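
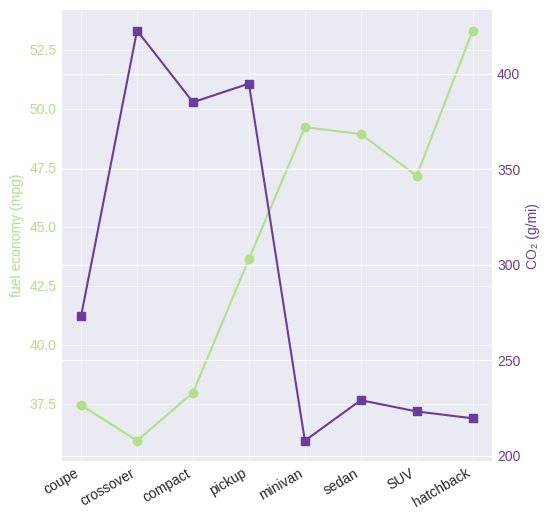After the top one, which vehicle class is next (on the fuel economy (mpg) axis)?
Top 3 (on the fuel economy (mpg) axis): hatchback ≈ 54, minivan ≈ 50, sedan ≈ 48.

minivan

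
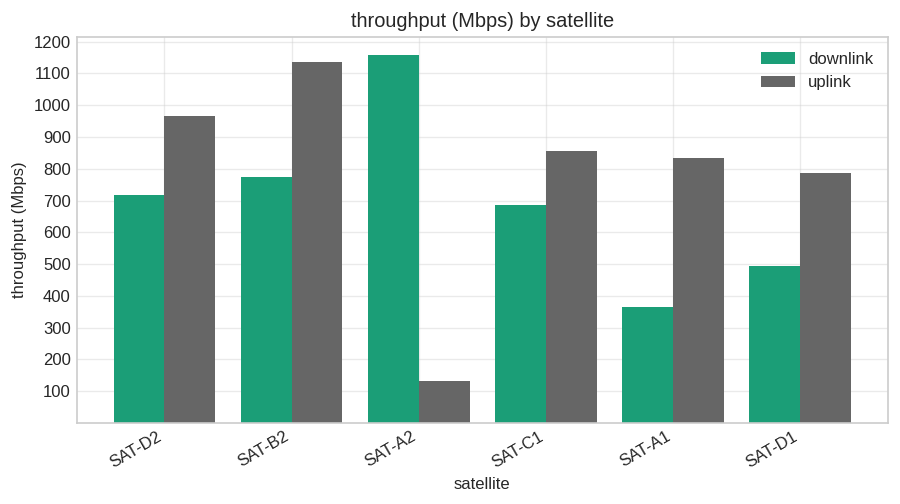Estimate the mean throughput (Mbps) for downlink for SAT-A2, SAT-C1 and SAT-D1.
≈ 800

(1200 + 700 + 500) / 3 ≈ 800.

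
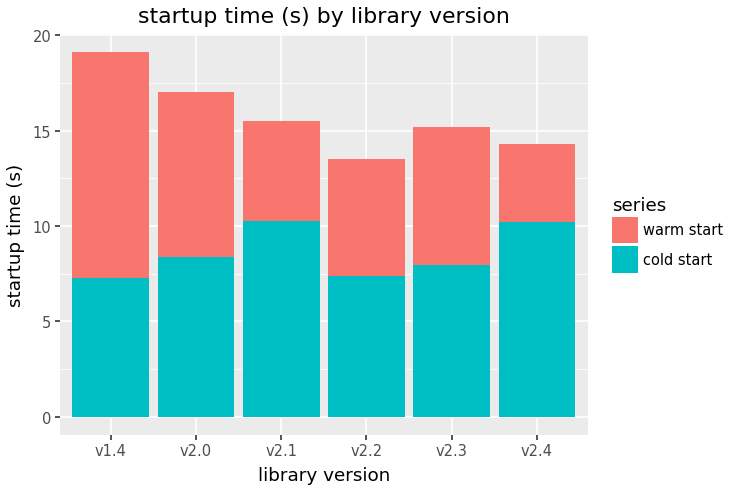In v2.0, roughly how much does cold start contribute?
cold start top ≈ 8, bottom ≈ 0; segment ≈ 8.

≈ 8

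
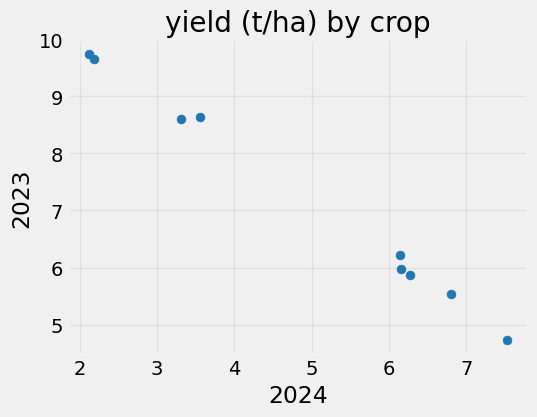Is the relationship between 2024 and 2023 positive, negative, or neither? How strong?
negative, strong

Points are negatively correlated; strong (|r| ≈ 1.0).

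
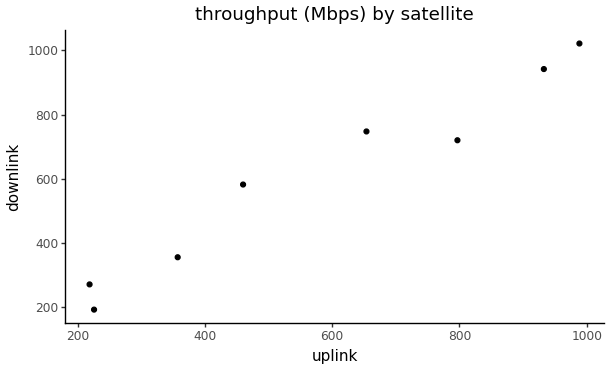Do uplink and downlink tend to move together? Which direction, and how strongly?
Points are positively correlated; strong (|r| ≈ 1.0).

positive, strong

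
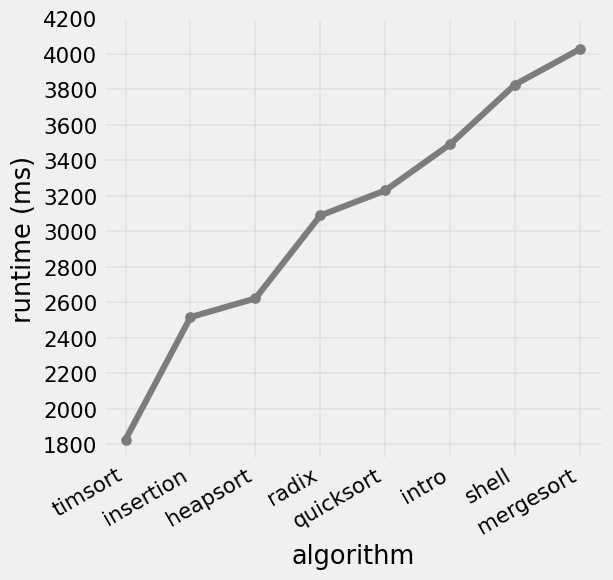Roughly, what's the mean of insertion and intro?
(2600 + 3400) / 2 ≈ 3000.

≈ 3000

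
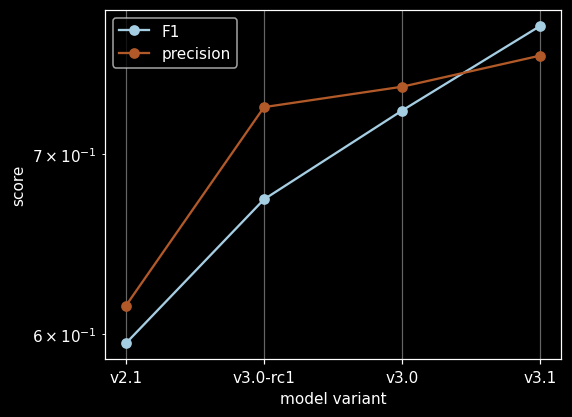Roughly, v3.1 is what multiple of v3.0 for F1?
≈ 1.08×

v3.1 ≈ 0.78, v3.0 ≈ 0.72; 0.78/0.72 ≈ 1.08.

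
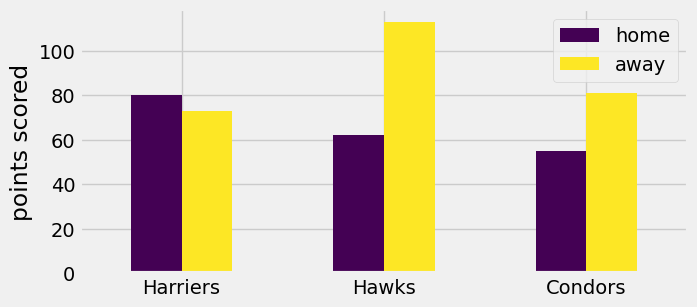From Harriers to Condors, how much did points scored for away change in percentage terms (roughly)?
≈ +14.3%

Harriers ≈ 70, Condors ≈ 80; (80 − 70) / 70 ≈ +14.3%.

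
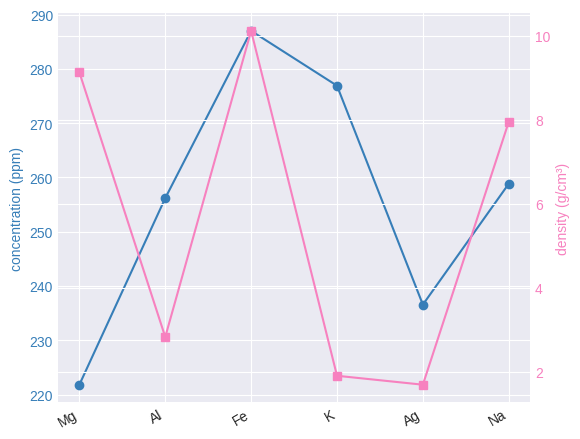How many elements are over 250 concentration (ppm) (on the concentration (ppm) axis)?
Above 250: Al, Fe, K, Na.

4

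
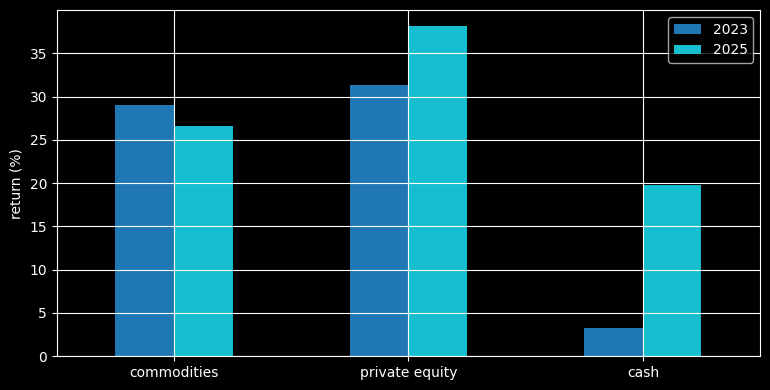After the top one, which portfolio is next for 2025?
Top 3 for 2025: private equity ≈ 40, commodities ≈ 25, cash ≈ 20.

commodities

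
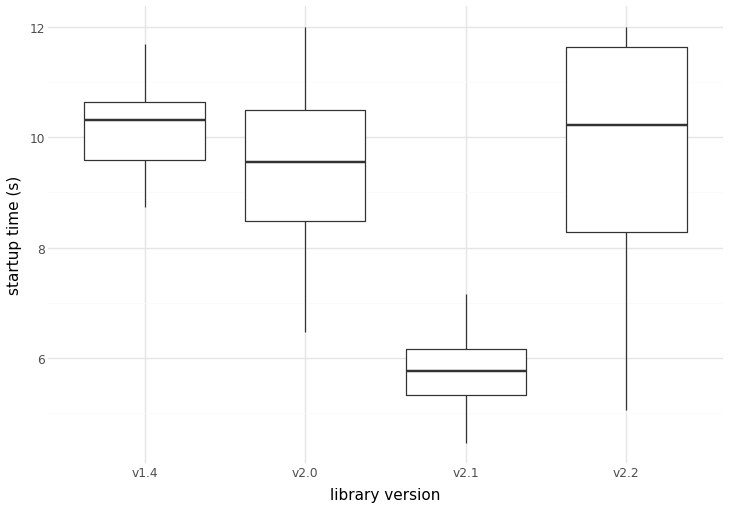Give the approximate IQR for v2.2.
Q3 ≈ 11.5, Q1 ≈ 8.5; IQR ≈ 3.0.

≈ 3.0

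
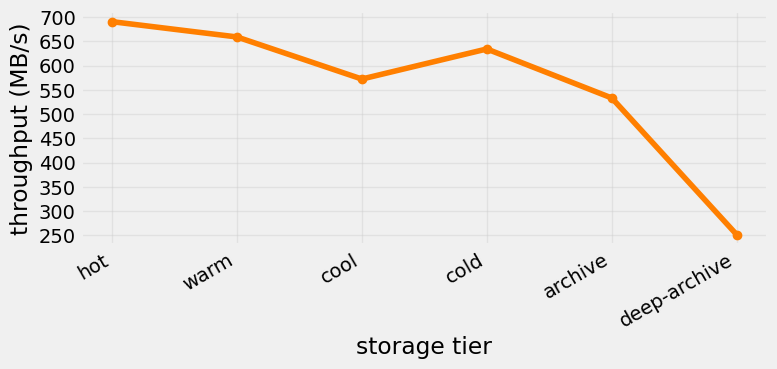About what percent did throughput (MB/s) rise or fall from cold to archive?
≈ -15.4%

cold ≈ 650, archive ≈ 550; (550 − 650) / 650 ≈ -15.4%.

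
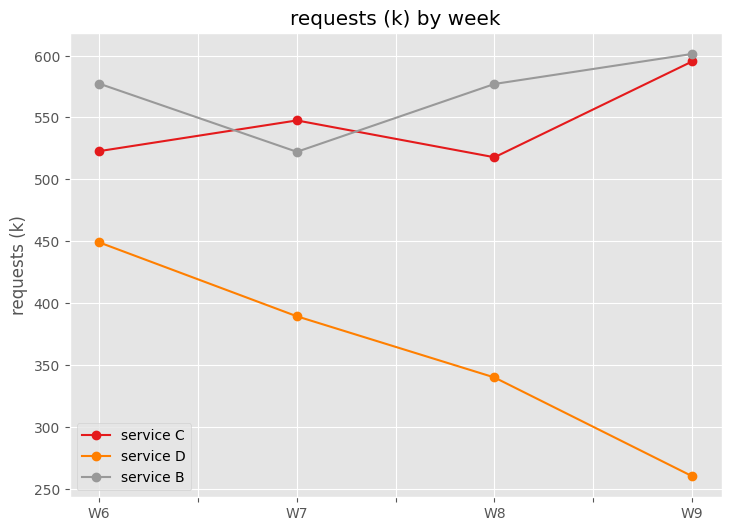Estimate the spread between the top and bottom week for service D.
Max W6 ≈ 450, min W9 ≈ 250; range ≈ 200.

≈ 200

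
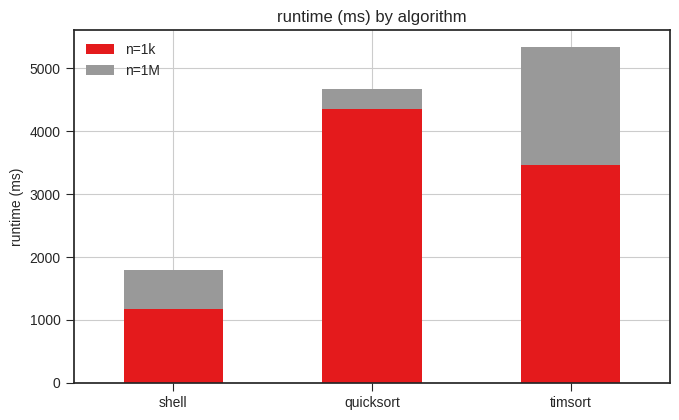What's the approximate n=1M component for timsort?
≈ 2000

n=1M top ≈ 5500, bottom ≈ 3500; segment ≈ 2000.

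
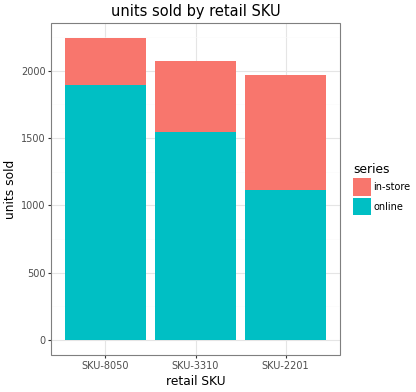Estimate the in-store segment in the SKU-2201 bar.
≈ 800

in-store top ≈ 2000, bottom ≈ 1200; segment ≈ 800.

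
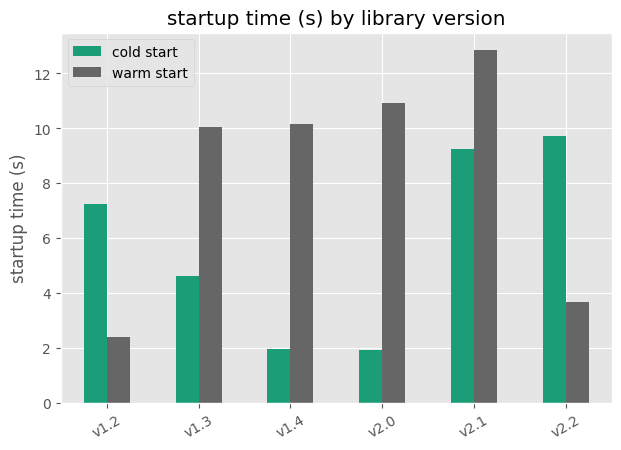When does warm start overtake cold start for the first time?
v1.3

v1.2: warm start ≈ 2 vs cold start ≈ 8 (not yet); v1.3: warm start ≈ 10 vs cold start ≈ 4 (first crossover).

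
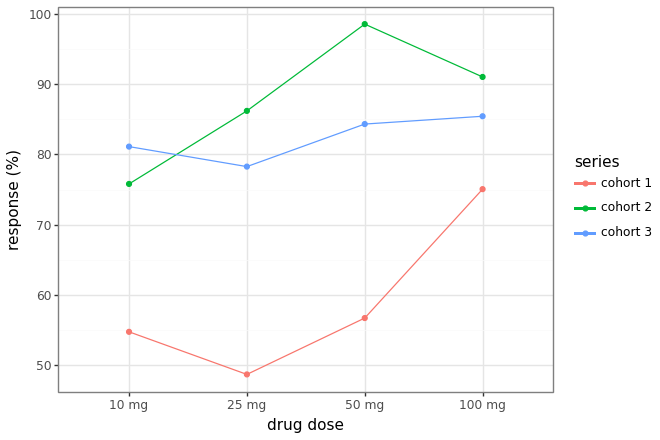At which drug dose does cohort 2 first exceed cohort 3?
10 mg: cohort 2 ≈ 75 vs cohort 3 ≈ 80 (not yet); 25 mg: cohort 2 ≈ 85 vs cohort 3 ≈ 80 (first crossover).

25 mg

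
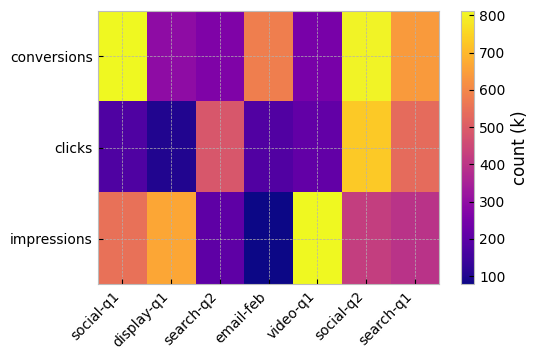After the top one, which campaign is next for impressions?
Top 3 for impressions: video-q1 ≈ 800, display-q1 ≈ 700, social-q1 ≈ 500.

display-q1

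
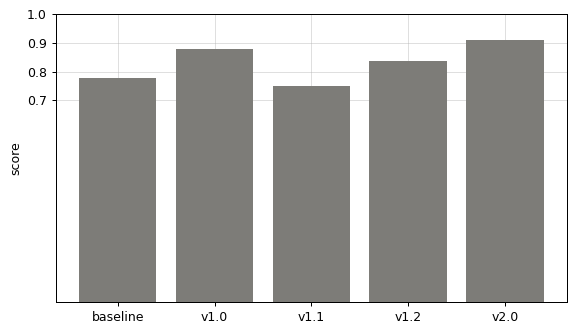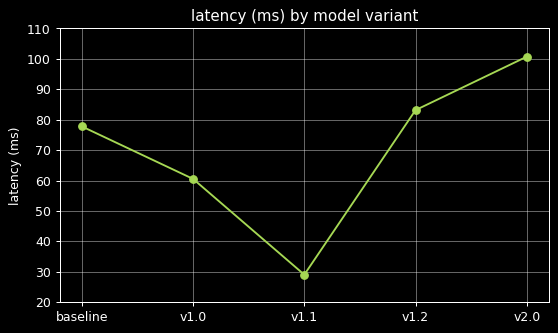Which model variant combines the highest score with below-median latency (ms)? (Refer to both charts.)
Chart 2 median latency (ms) ≈ 80; below-median model variants: v1.0, v1.1. Among those, v1.0 has the highest score (≈ 0.9).

v1.0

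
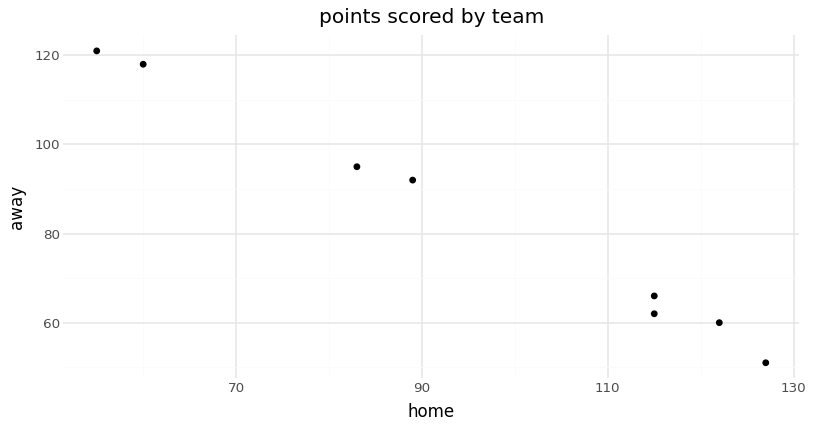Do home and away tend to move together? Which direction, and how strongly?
Points are negatively correlated; strong (|r| ≈ 1.0).

negative, strong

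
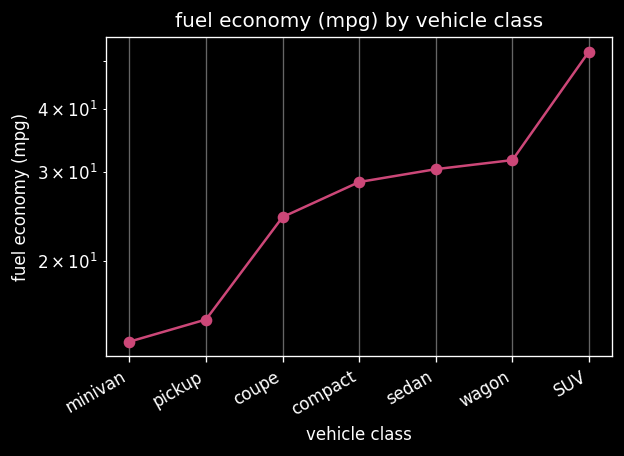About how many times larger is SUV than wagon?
SUV ≈ 50, wagon ≈ 30; 50/30 ≈ 1.67.

≈ 1.67×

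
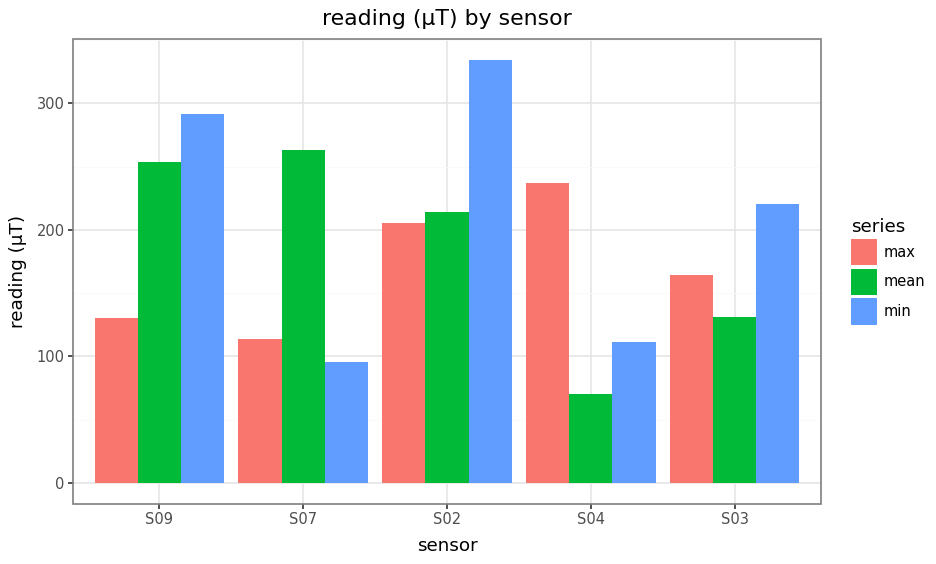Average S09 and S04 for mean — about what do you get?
(250 + 50) / 2 ≈ 150.

≈ 150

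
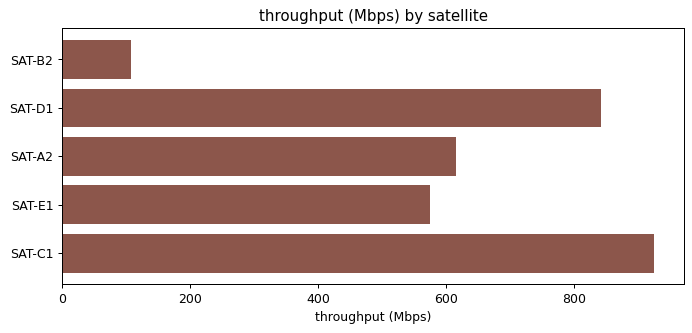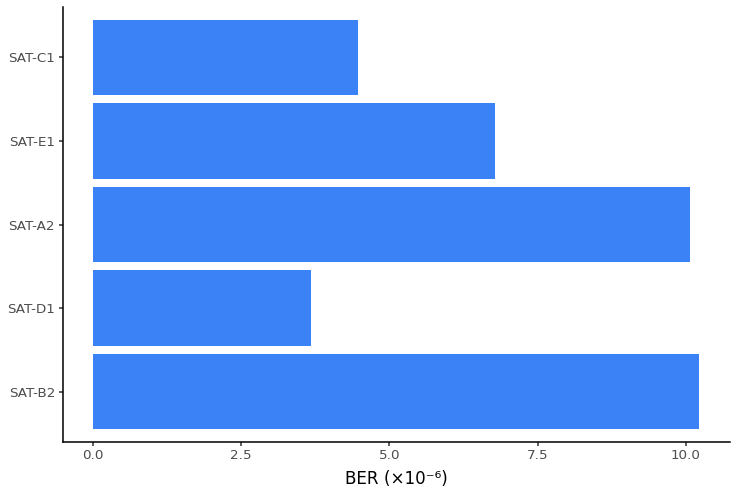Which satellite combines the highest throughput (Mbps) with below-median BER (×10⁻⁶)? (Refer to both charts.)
Chart 2 median BER (×10⁻⁶) ≈ 7; below-median satellites: SAT-D1, SAT-C1. Among those, SAT-C1 has the highest throughput (Mbps) (≈ 900).

SAT-C1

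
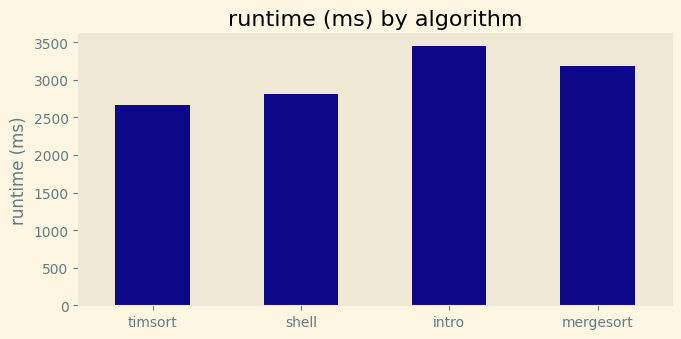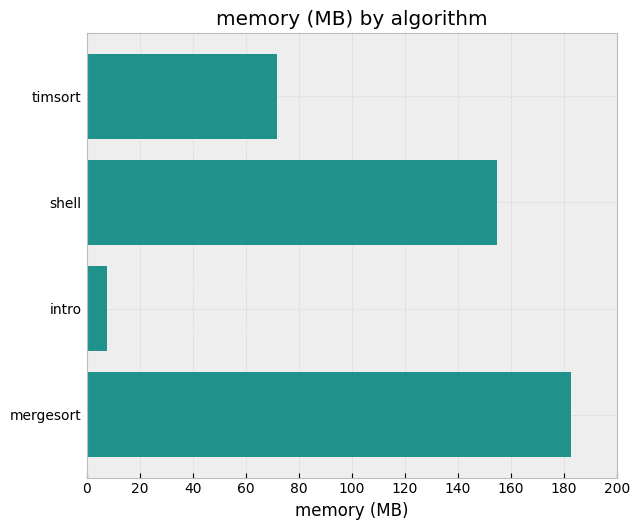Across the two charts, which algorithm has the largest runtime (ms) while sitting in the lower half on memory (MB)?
intro

Chart 2 median memory (MB) ≈ 120; below-median algorithms: timsort, intro. Among those, intro has the highest runtime (ms) (≈ 3500).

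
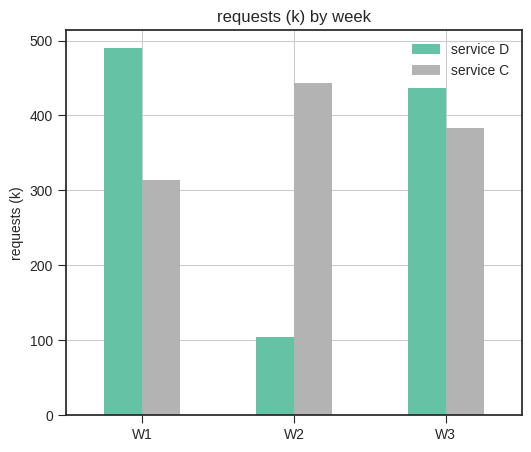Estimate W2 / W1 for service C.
W2 ≈ 450, W1 ≈ 300; 450/300 ≈ 1.5.

≈ 1.5×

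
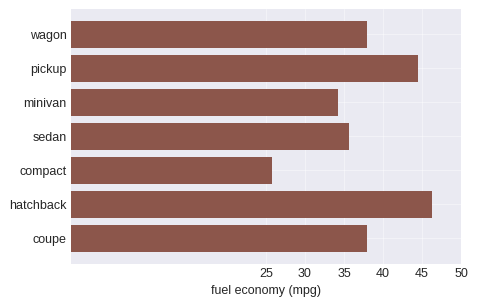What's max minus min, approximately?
≈ 20

Max hatchback ≈ 45, min compact ≈ 25; range ≈ 20.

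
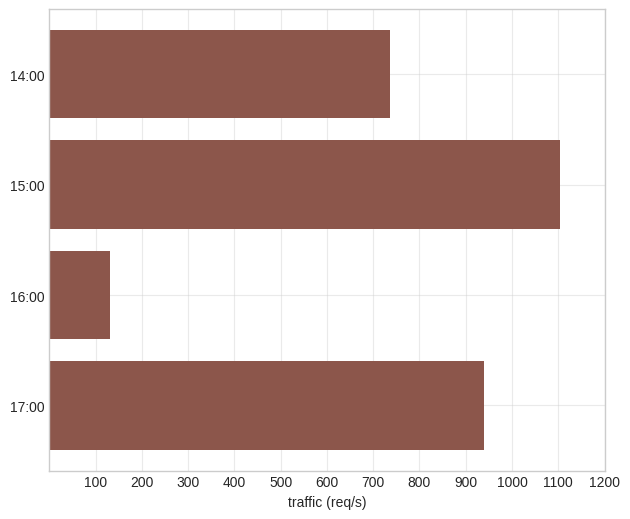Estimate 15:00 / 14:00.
≈ 1.57×

15:00 ≈ 1100, 14:00 ≈ 700; 1100/700 ≈ 1.57.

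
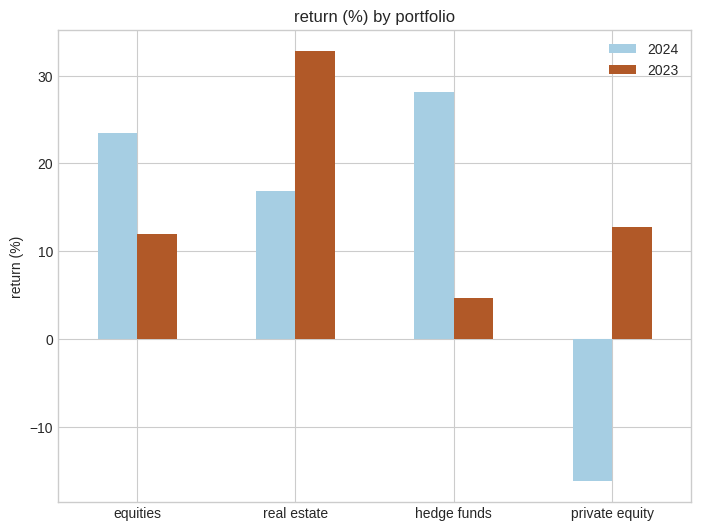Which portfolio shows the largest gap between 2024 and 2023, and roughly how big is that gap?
private equity, ≈ 30 %

private equity: 2024 ≈ -15, 2023 ≈ 15 → gap ≈ 30. Next-largest (hedge funds) is only ≈ 25.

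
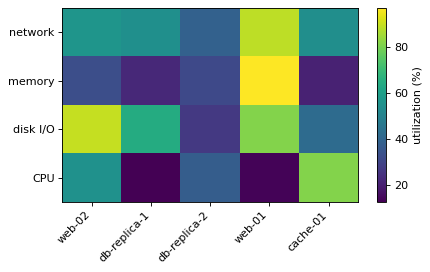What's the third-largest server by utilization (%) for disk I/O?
Top 4 for disk I/O: web-02 ≈ 90, web-01 ≈ 80, db-replica-1 ≈ 60, cache-01 ≈ 40.

db-replica-1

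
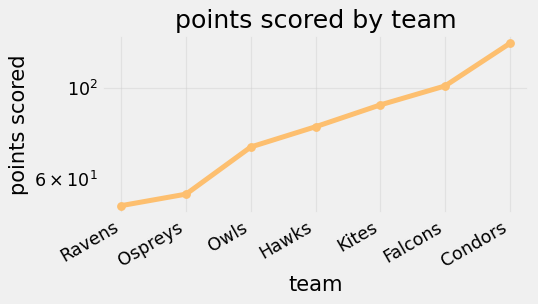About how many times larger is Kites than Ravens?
Kites ≈ 90, Ravens ≈ 50; 90/50 ≈ 1.8.

≈ 1.8×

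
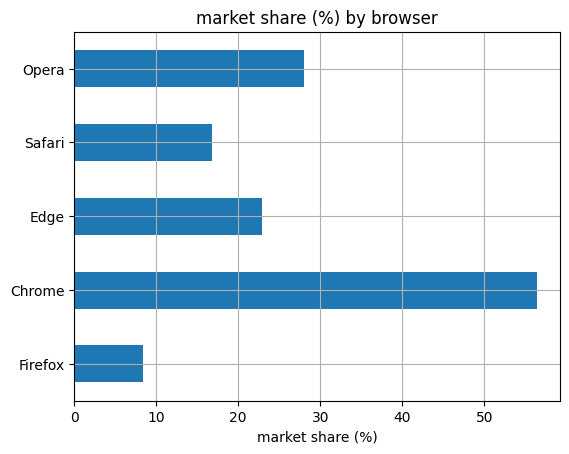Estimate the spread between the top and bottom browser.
Max Chrome ≈ 55, min Firefox ≈ 10; range ≈ 45.

≈ 45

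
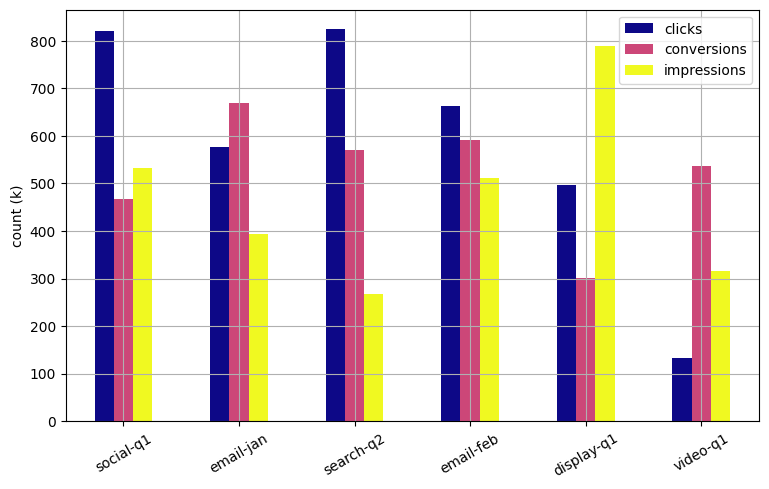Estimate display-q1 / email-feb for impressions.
≈ 1.6×

display-q1 ≈ 800, email-feb ≈ 500; 800/500 ≈ 1.6.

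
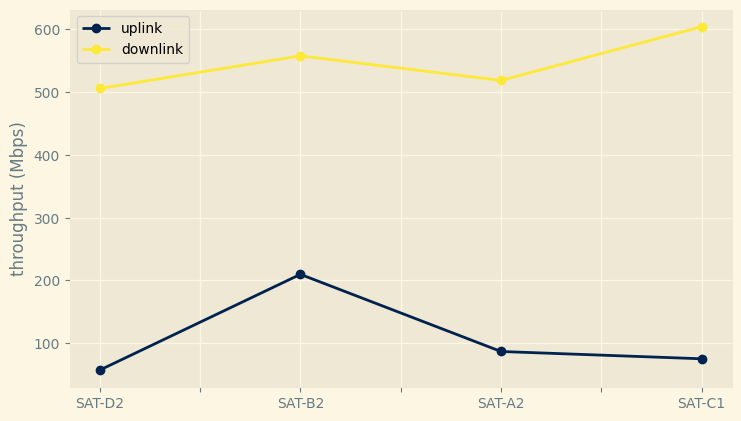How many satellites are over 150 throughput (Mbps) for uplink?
Above 150: SAT-B2.

1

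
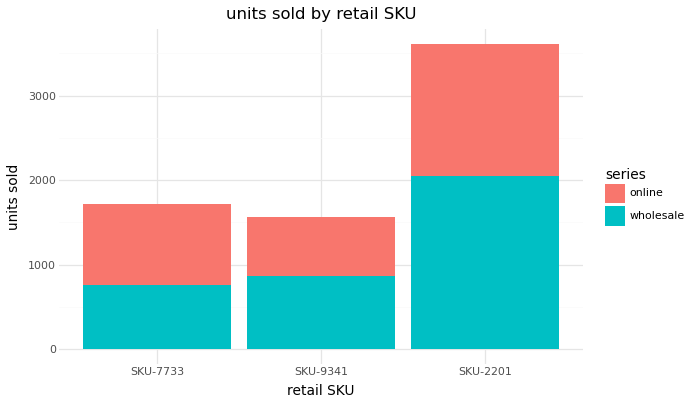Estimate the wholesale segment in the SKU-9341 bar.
wholesale top ≈ 1000, bottom ≈ 0; segment ≈ 1000.

≈ 1000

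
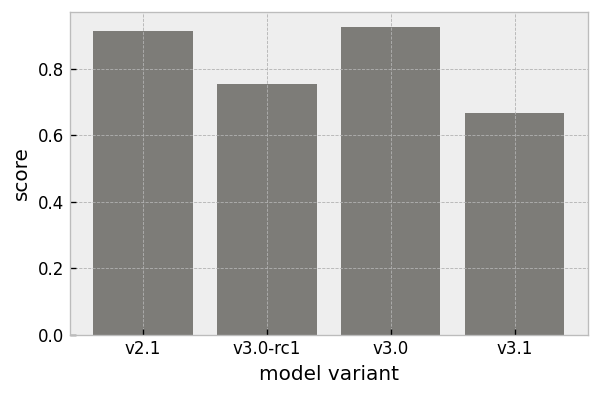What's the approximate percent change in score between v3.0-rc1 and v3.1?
v3.0-rc1 ≈ 0.8, v3.1 ≈ 0.7; (0.7 − 0.8) / 0.8 ≈ -12.5%.

≈ -12.5%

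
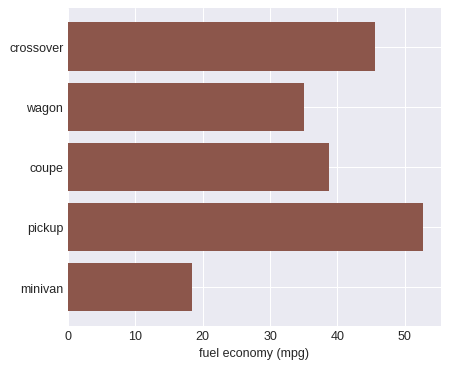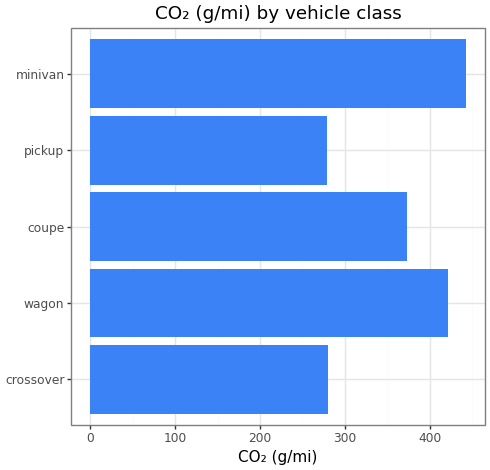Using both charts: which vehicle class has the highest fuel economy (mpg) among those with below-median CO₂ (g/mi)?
Chart 2 median CO₂ (g/mi) ≈ 350; below-median vehicle classes: crossover, pickup. Among those, pickup has the highest fuel economy (mpg) (≈ 55).

pickup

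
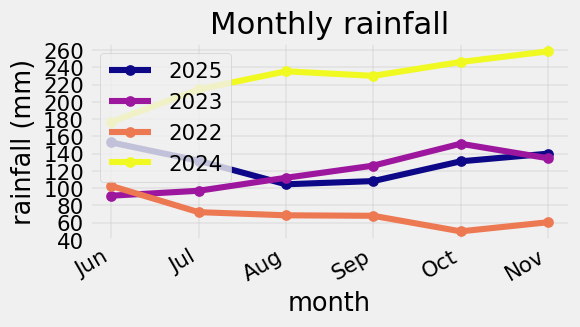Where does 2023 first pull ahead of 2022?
Jun: 2023 ≈ 100 vs 2022 ≈ 100 (not yet); Jul: 2023 ≈ 100 vs 2022 ≈ 80 (first crossover).

Jul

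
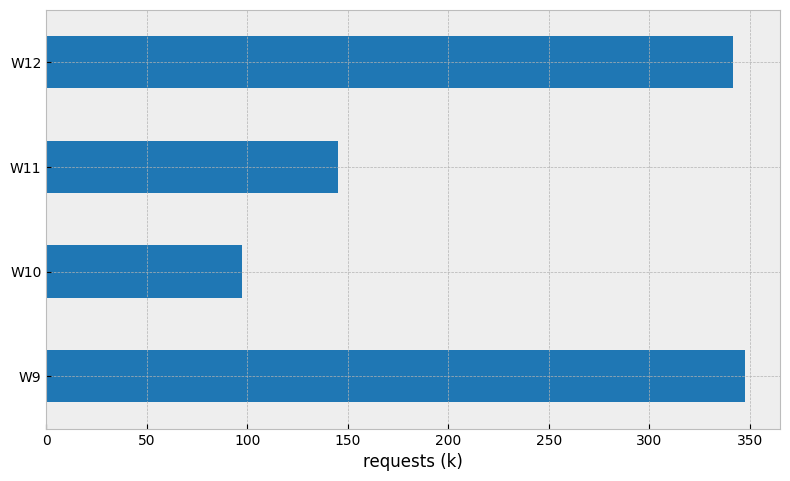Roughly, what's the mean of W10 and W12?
(100 + 350) / 2 ≈ 225.

≈ 225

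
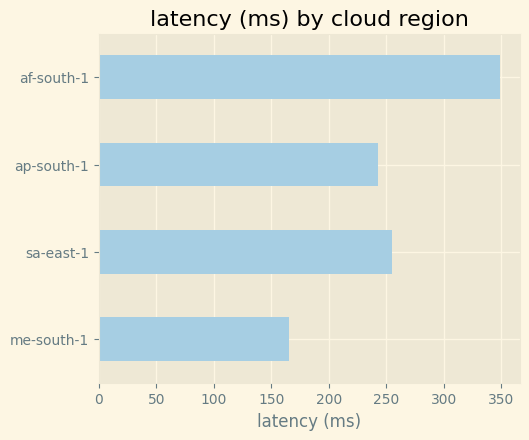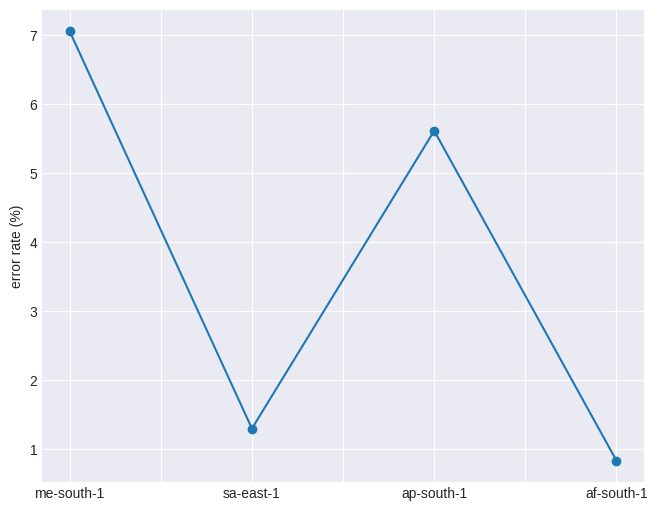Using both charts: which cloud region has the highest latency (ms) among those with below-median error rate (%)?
af-south-1

Chart 2 median error rate (%) ≈ 3; below-median cloud regions: sa-east-1, af-south-1. Among those, af-south-1 has the highest latency (ms) (≈ 350).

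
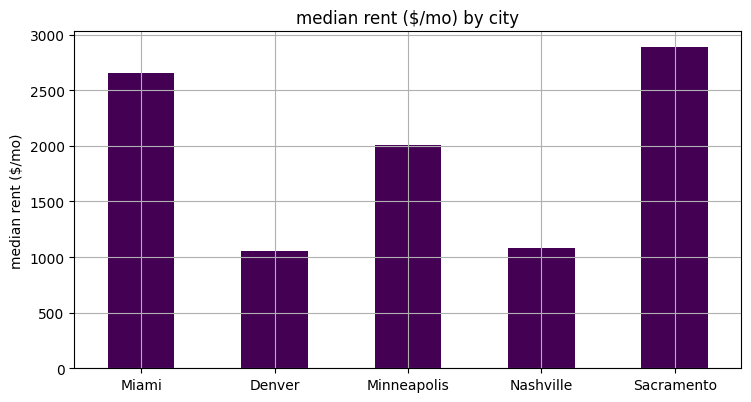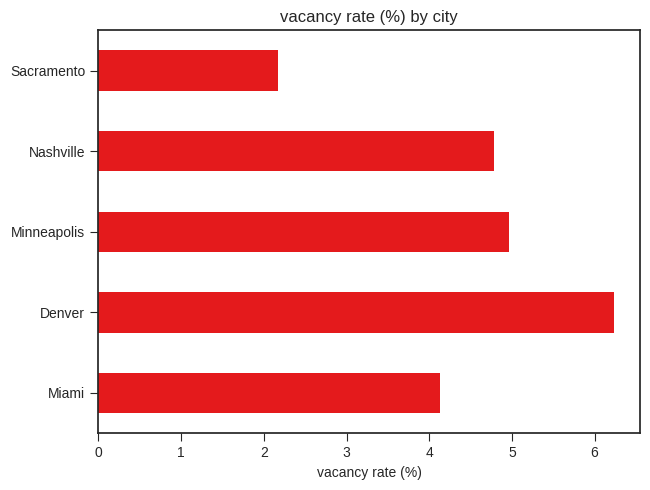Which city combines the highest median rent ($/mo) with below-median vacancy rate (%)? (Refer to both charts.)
Chart 2 median vacancy rate (%) ≈ 5; below-median cities: Miami, Sacramento. Among those, Sacramento has the highest median rent ($/mo) (≈ 3000).

Sacramento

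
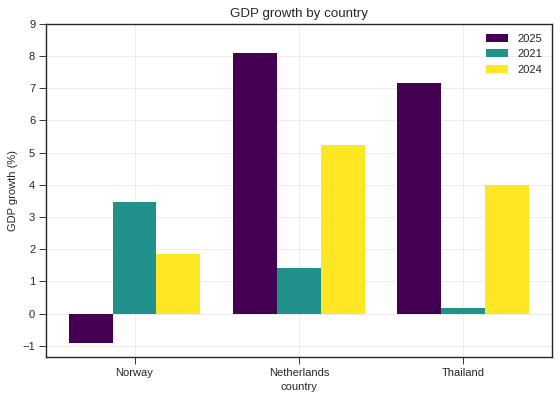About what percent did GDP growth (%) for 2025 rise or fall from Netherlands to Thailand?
≈ -12.5%

Netherlands ≈ 8, Thailand ≈ 7; (7 − 8) / 8 ≈ -12.5%.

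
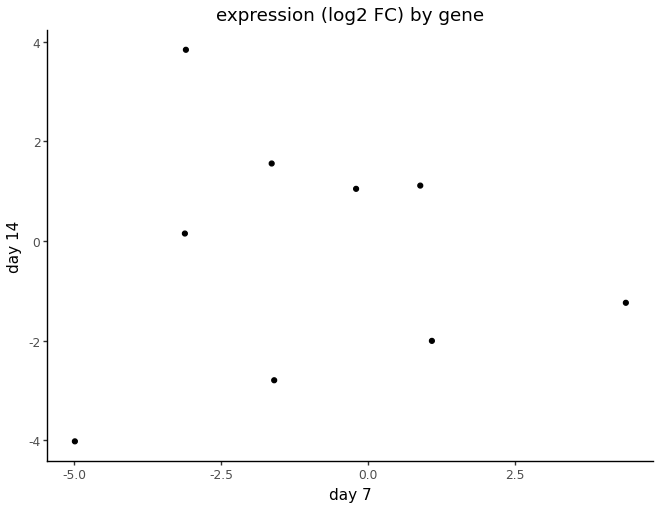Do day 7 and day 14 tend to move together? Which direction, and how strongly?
no clear correlation

Points are roughly uncorrelated; weak (|r| ≈ 0.0).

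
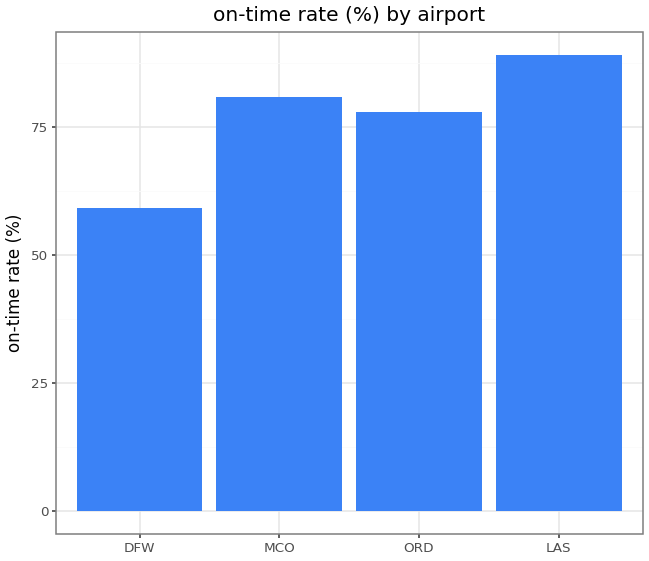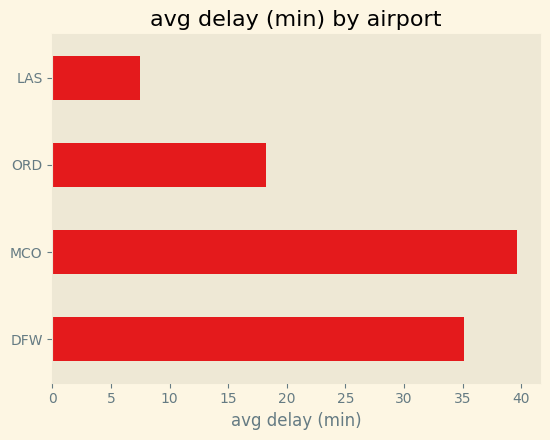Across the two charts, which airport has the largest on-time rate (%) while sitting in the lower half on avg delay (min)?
Chart 2 median avg delay (min) ≈ 25; below-median airports: ORD, LAS. Among those, LAS has the highest on-time rate (%) (≈ 90).

LAS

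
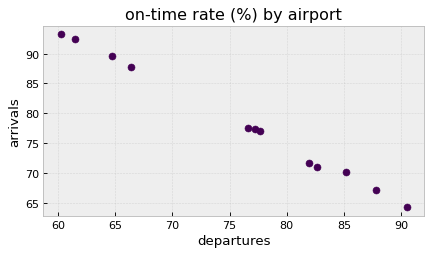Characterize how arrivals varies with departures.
Points are negatively correlated; strong (|r| ≈ 1.0).

negative, strong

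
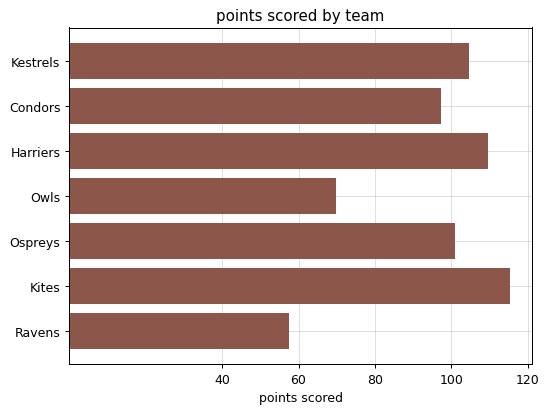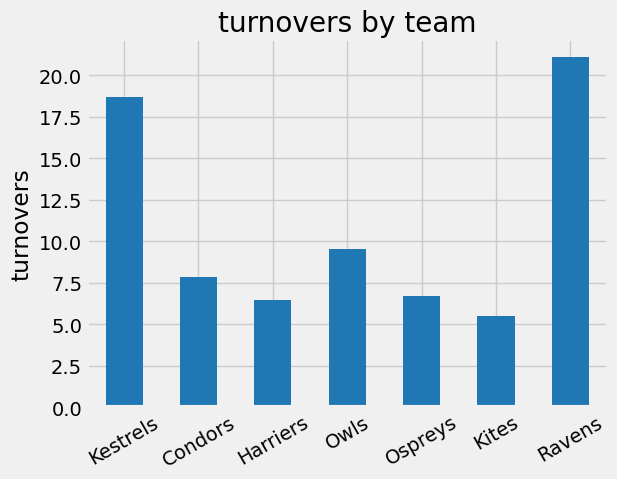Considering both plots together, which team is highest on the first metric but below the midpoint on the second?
Kites

Chart 2 median turnovers ≈ 8; below-median teams: Harriers, Ospreys, Kites. Among those, Kites has the highest points scored (≈ 120).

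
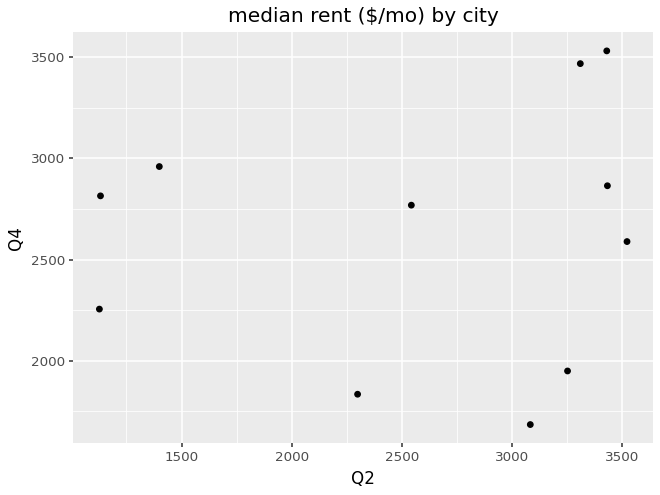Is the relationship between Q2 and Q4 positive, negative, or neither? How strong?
Points are roughly uncorrelated; weak (|r| ≈ 0.1).

no clear correlation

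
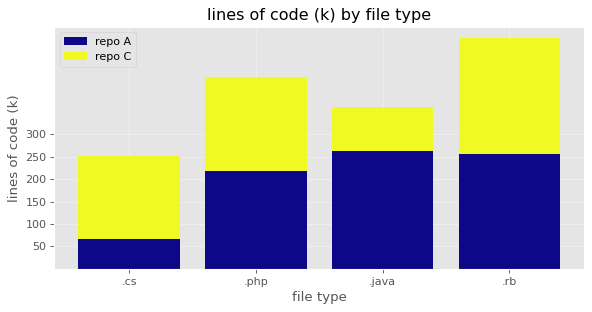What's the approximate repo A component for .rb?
repo A top ≈ 250, bottom ≈ 0; segment ≈ 250.

≈ 250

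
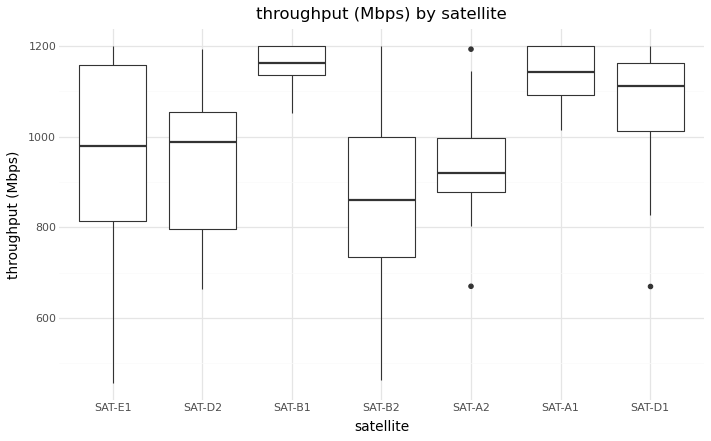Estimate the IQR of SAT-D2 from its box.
Q3 ≈ 1050, Q1 ≈ 800; IQR ≈ 250.

≈ 250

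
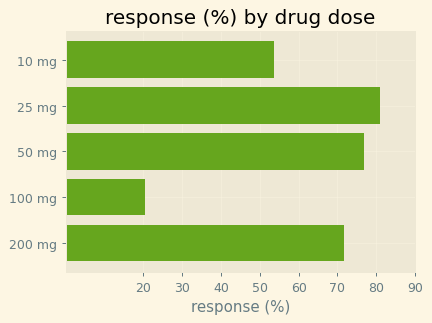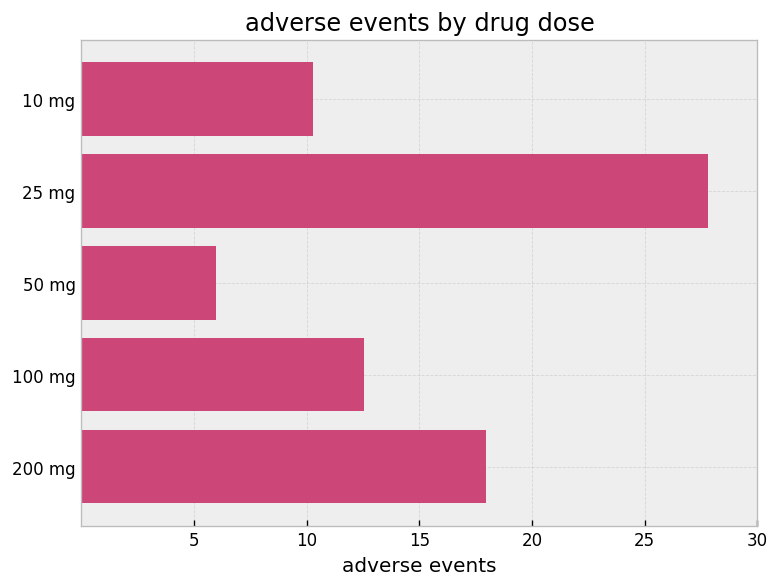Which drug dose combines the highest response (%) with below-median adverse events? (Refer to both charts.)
50 mg

Chart 2 median adverse events ≈ 15; below-median drug doses: 10 mg, 50 mg. Among those, 50 mg has the highest response (%) (≈ 80).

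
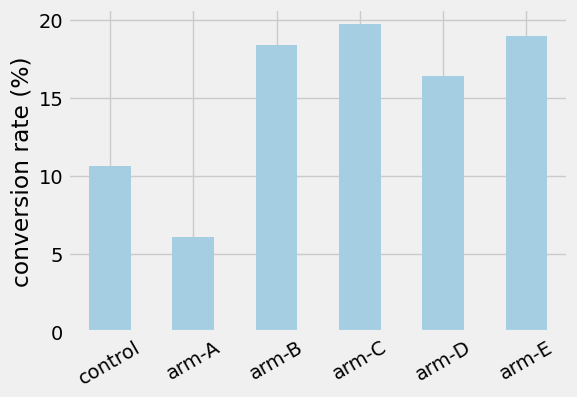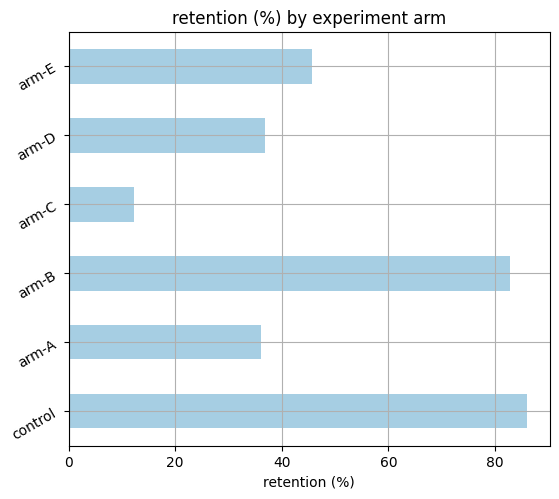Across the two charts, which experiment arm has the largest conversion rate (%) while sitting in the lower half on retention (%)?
arm-C

Chart 2 median retention (%) ≈ 40; below-median experiment arms: arm-A, arm-C, arm-D. Among those, arm-C has the highest conversion rate (%) (≈ 20).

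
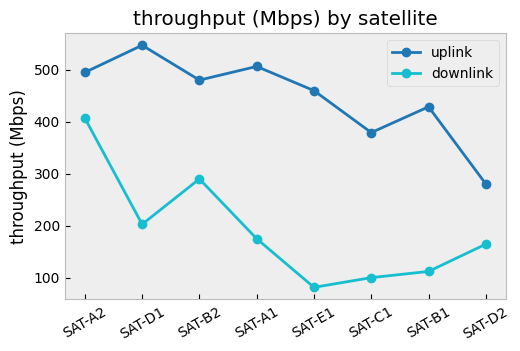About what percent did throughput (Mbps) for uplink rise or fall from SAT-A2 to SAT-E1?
≈ -10%

SAT-A2 ≈ 500, SAT-E1 ≈ 450; (450 − 500) / 500 ≈ -10%.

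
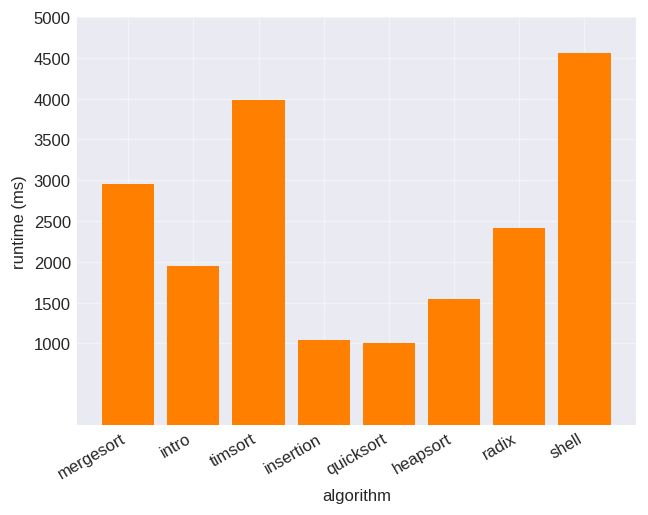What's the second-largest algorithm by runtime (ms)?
timsort

Top 3: shell ≈ 4500, timsort ≈ 4000, mergesort ≈ 3000.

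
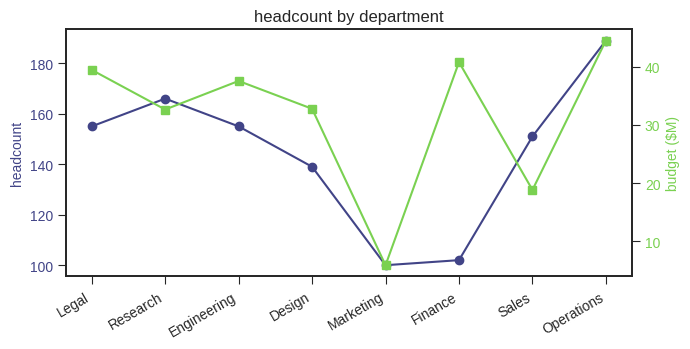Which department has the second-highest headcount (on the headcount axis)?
Research

Top 3 (on the headcount axis): Operations ≈ 190, Research ≈ 170, Engineering ≈ 160.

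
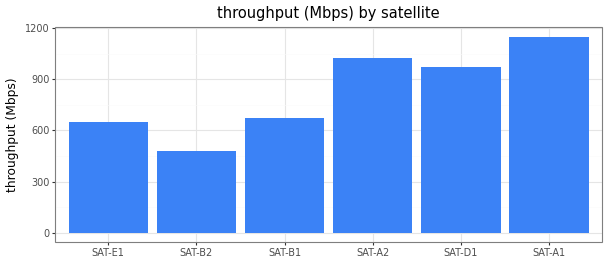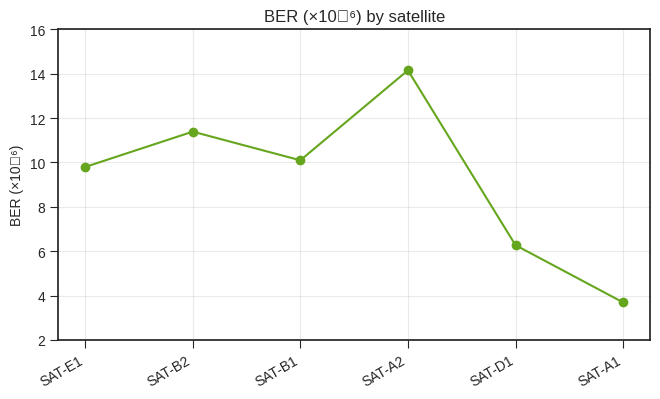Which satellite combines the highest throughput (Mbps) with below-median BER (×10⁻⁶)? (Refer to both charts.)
Chart 2 median BER (×10⁻⁶) ≈ 10; below-median satellites: SAT-E1, SAT-D1, SAT-A1. Among those, SAT-A1 has the highest throughput (Mbps) (≈ 1200).

SAT-A1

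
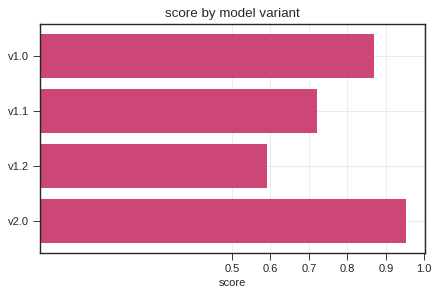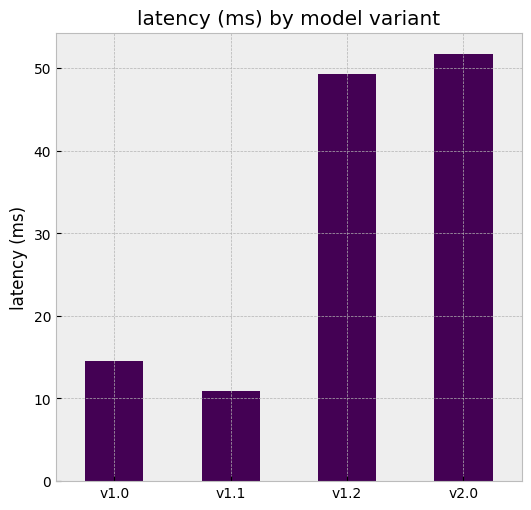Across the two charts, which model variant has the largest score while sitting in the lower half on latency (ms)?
Chart 2 median latency (ms) ≈ 30; below-median model variants: v1.0, v1.1. Among those, v1.0 has the highest score (≈ 0.9).

v1.0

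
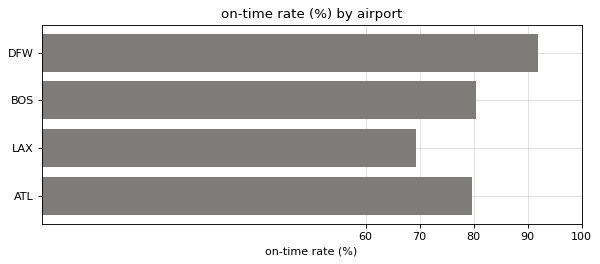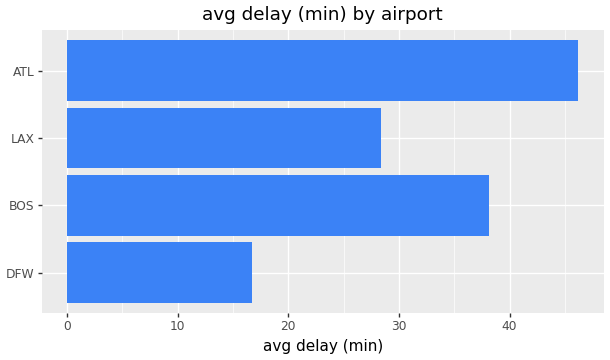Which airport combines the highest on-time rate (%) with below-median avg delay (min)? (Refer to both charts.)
DFW

Chart 2 median avg delay (min) ≈ 35; below-median airports: DFW, LAX. Among those, DFW has the highest on-time rate (%) (≈ 90).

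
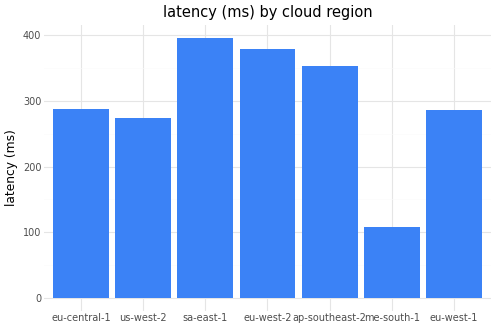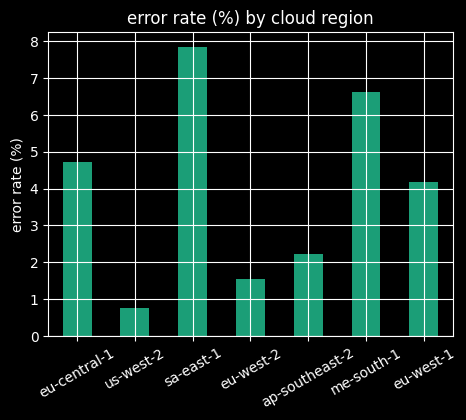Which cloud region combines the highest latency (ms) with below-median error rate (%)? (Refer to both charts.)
Chart 2 median error rate (%) ≈ 4; below-median cloud regions: us-west-2, eu-west-2, ap-southeast-2. Among those, eu-west-2 has the highest latency (ms) (≈ 400).

eu-west-2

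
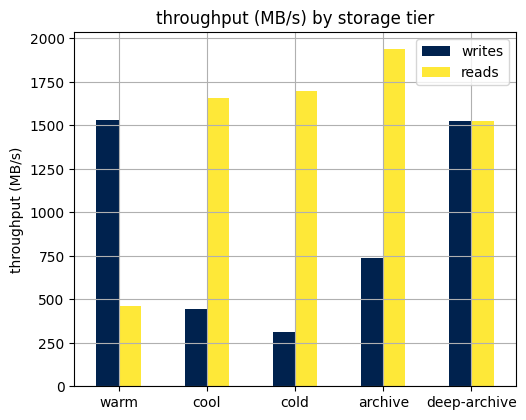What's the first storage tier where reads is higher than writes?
warm: reads ≈ 400 vs writes ≈ 1600 (not yet); cool: reads ≈ 1600 vs writes ≈ 400 (first crossover).

cool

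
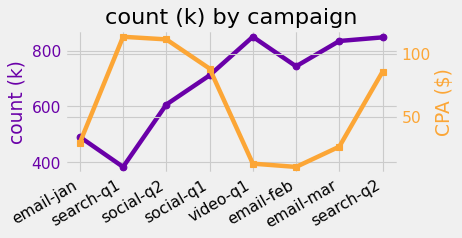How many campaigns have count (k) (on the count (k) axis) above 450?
Above 450: email-jan, social-q2, social-q1, video-q1, email-feb, email-mar, search-q2.

7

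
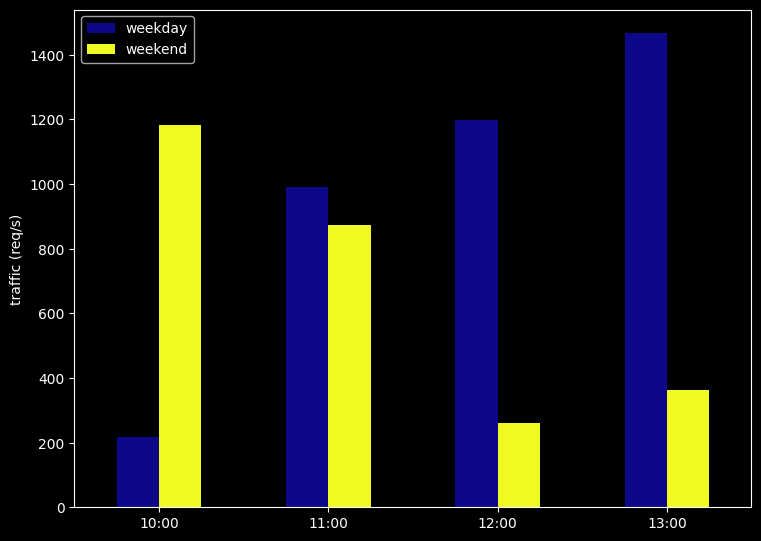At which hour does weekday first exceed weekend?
10:00: weekday ≈ 200 vs weekend ≈ 1200 (not yet); 11:00: weekday ≈ 1000 vs weekend ≈ 800 (first crossover).

11:00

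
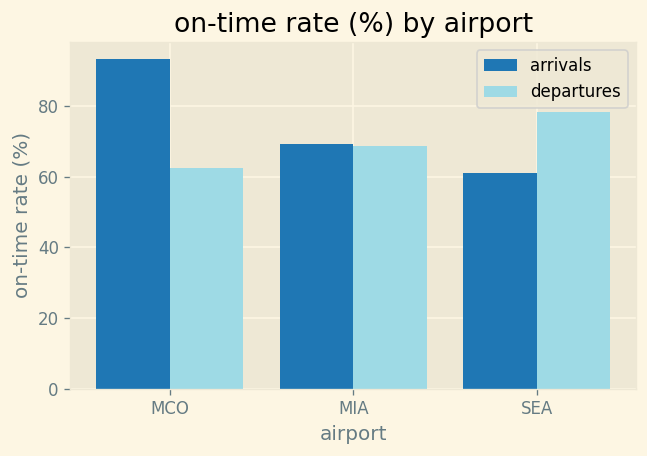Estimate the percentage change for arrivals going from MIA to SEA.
MIA ≈ 70, SEA ≈ 60; (60 − 70) / 70 ≈ -14.3%.

≈ -14.3%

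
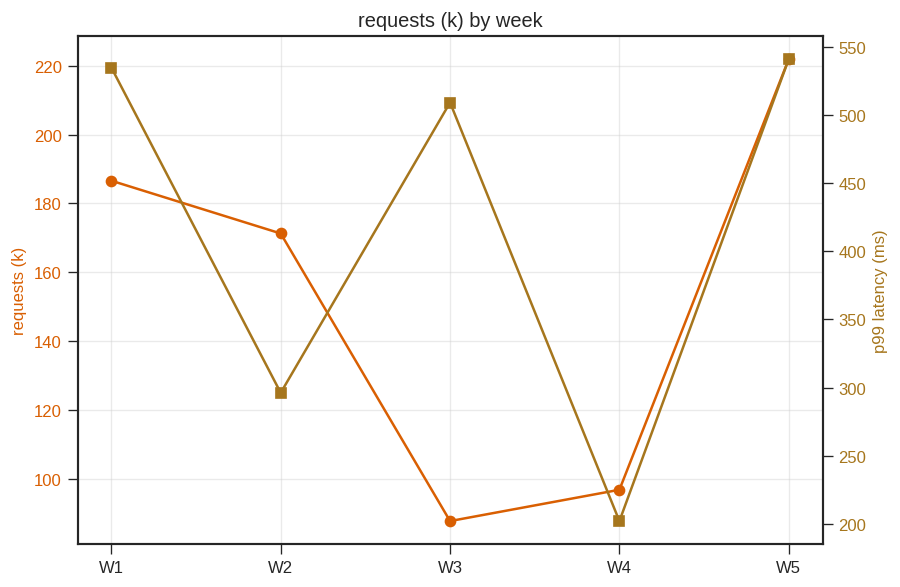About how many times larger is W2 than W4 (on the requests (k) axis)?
≈ 1.8×

W2 ≈ 180, W4 ≈ 100; 180/100 ≈ 1.8.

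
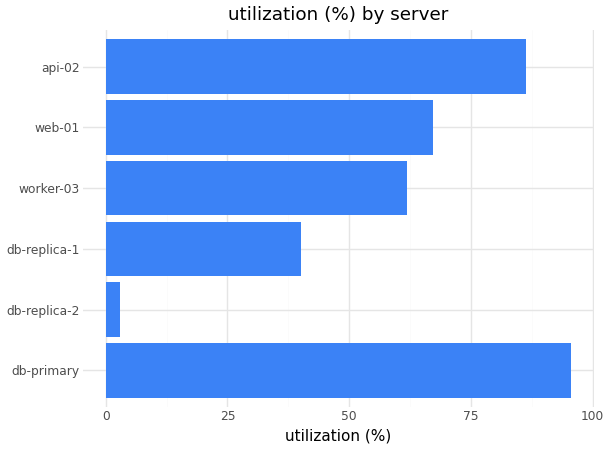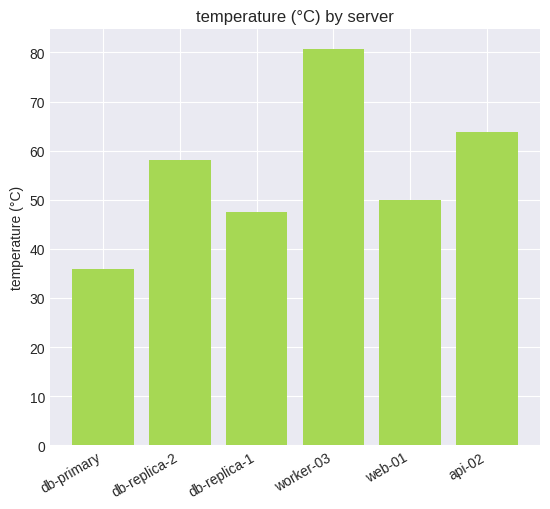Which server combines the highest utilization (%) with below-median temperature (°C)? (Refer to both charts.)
db-primary

Chart 2 median temperature (°C) ≈ 50; below-median servers: db-primary, db-replica-1, web-01. Among those, db-primary has the highest utilization (%) (≈ 100).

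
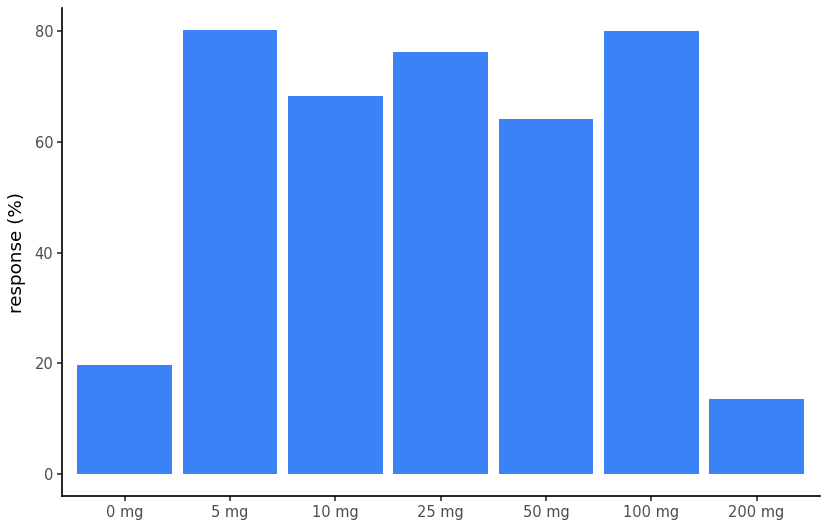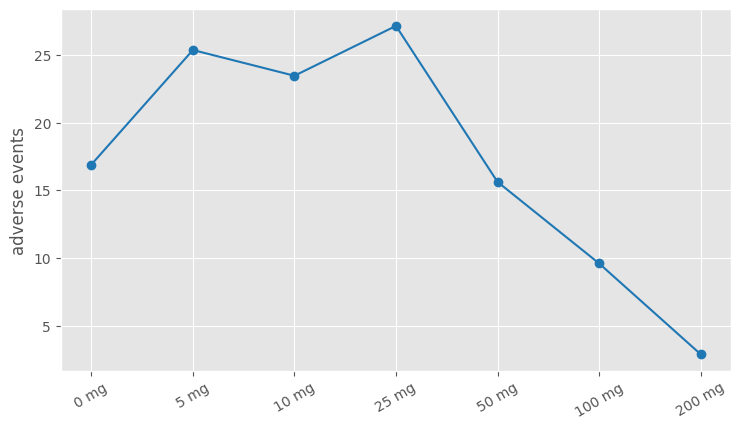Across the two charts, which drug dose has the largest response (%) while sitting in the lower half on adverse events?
Chart 2 median adverse events ≈ 15; below-median drug doses: 50 mg, 100 mg, 200 mg. Among those, 100 mg has the highest response (%) (≈ 80).

100 mg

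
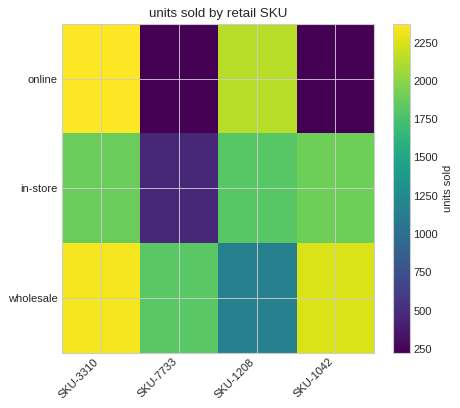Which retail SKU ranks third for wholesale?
SKU-7733

Top 4 for wholesale: SKU-3310 ≈ 2400, SKU-1042 ≈ 2200, SKU-7733 ≈ 1800, SKU-1208 ≈ 1200.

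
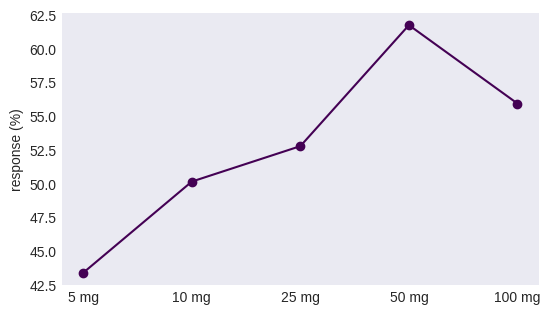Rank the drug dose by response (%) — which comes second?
100 mg

Top 3: 50 mg ≈ 62, 100 mg ≈ 56, 25 mg ≈ 52.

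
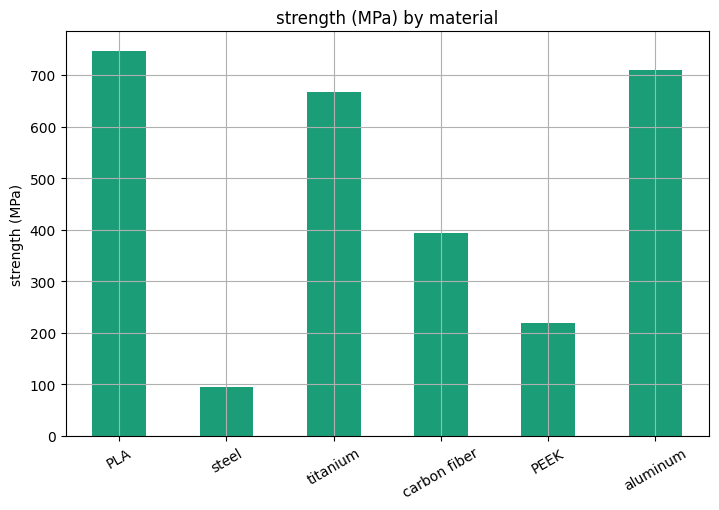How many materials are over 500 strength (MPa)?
Above 500: PLA, titanium, aluminum.

3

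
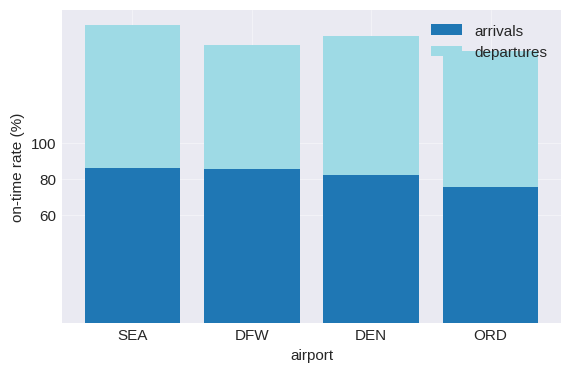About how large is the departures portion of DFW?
≈ 80

departures top ≈ 160, bottom ≈ 80; segment ≈ 80.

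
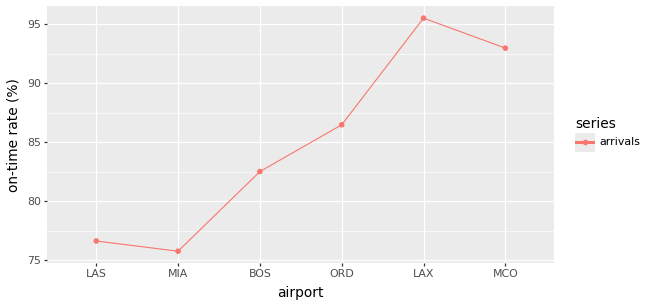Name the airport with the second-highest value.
Top 3: LAX ≈ 96, MCO ≈ 92, ORD ≈ 86.

MCO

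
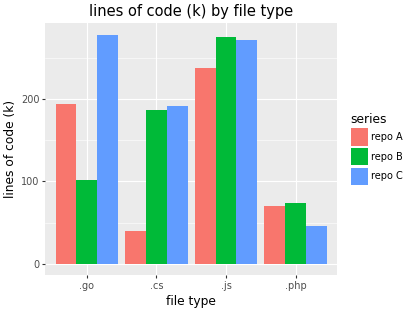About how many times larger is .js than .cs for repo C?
.js ≈ 275, .cs ≈ 200; 275/200 ≈ 1.38.

≈ 1.38×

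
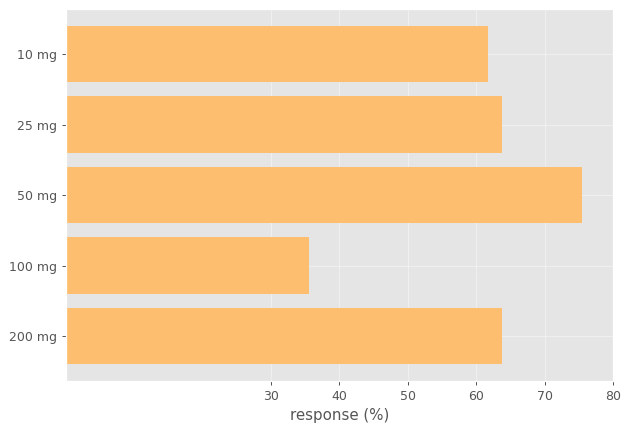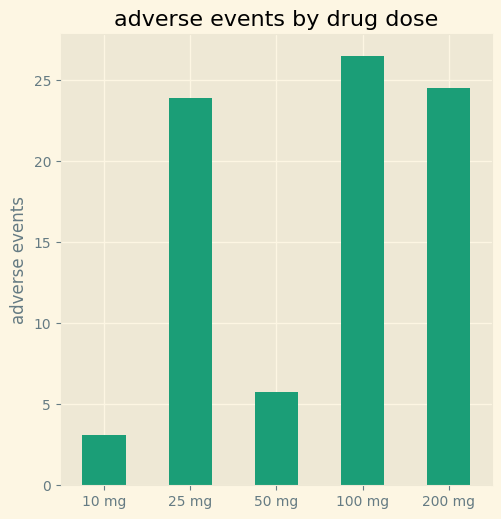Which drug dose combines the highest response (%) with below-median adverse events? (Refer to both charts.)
Chart 2 median adverse events ≈ 25; below-median drug doses: 10 mg, 50 mg. Among those, 50 mg has the highest response (%) (≈ 80).

50 mg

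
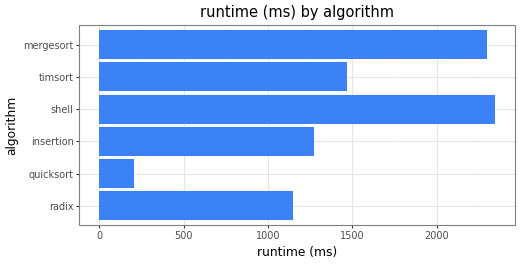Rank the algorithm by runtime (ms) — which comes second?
mergesort

Top 3: shell ≈ 2400, mergesort ≈ 2200, timsort ≈ 1400.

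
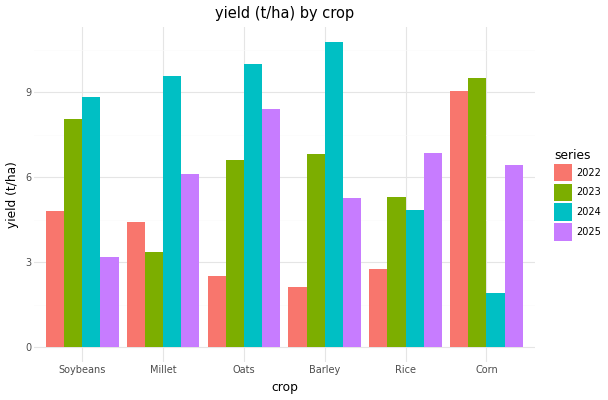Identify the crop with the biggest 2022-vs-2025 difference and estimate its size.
Oats, ≈ 5 t/ha

Oats: 2022 ≈ 3, 2025 ≈ 8 → gap ≈ 5. Next-largest (Rice) is only ≈ 4.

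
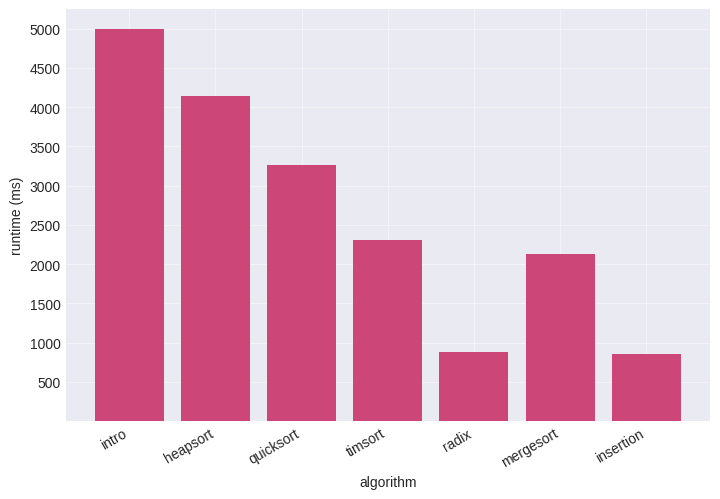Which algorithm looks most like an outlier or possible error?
intro

intro ≈ 5000; the rest sit between ≈ 1000 and ≈ 4000.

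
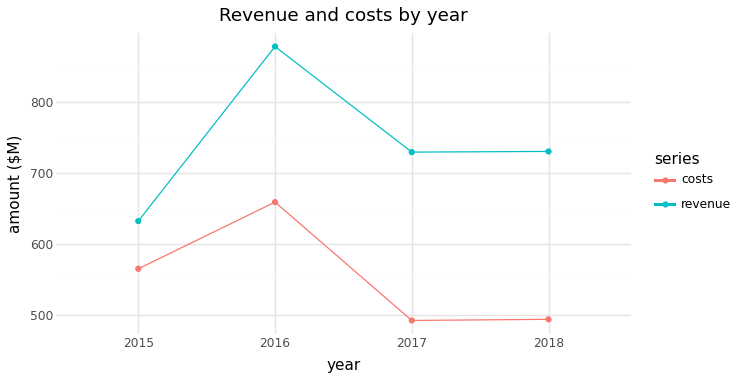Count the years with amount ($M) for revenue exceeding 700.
3

Above 700: 2016, 2017, 2018.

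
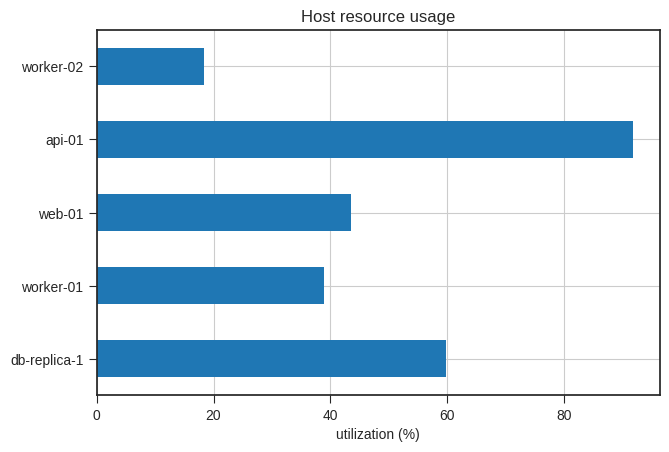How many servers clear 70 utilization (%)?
1

Above 70: api-01.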